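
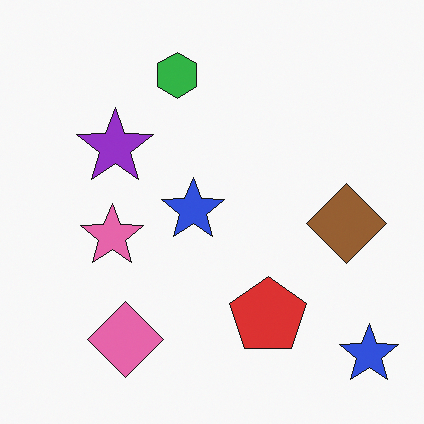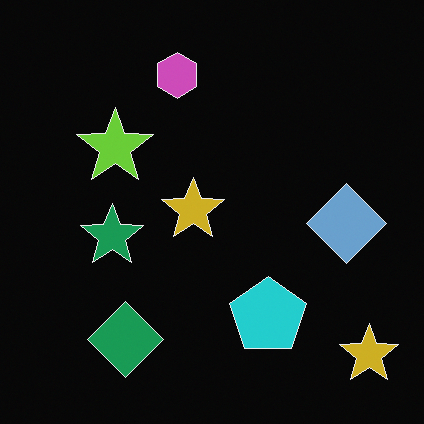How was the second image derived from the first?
It was color-inverted (negative).

The light background has become dark and every shape's color is its complement — a photographic negative.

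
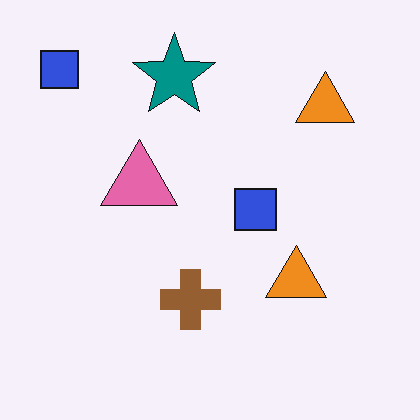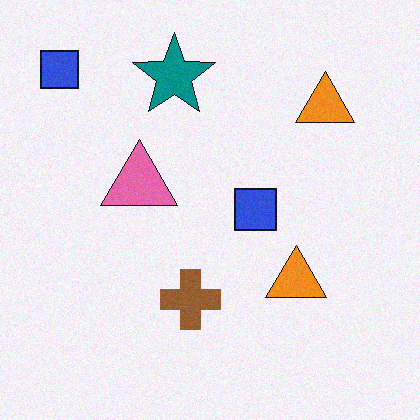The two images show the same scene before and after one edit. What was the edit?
This is the original image degraded with a light layer of grain.

Random speckle covers the whole image, including the flat background.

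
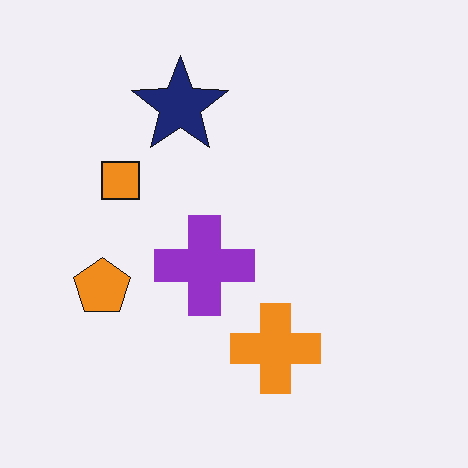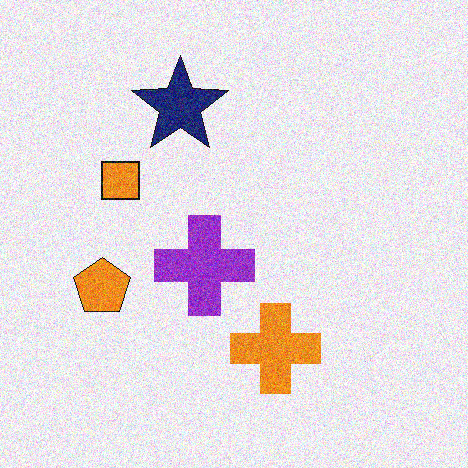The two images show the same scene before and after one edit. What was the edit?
The transformation is: degraded with visible gaussian noise.

Random speckle covers the whole image, including the flat background.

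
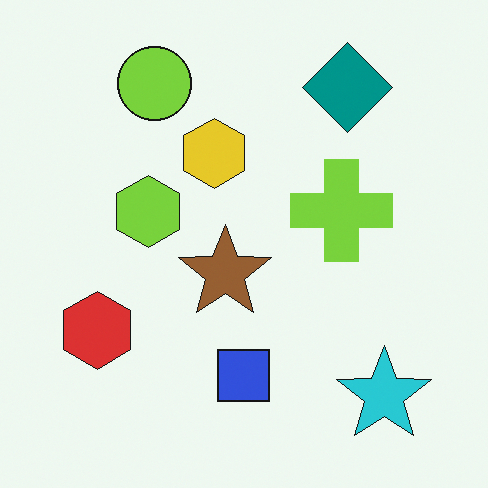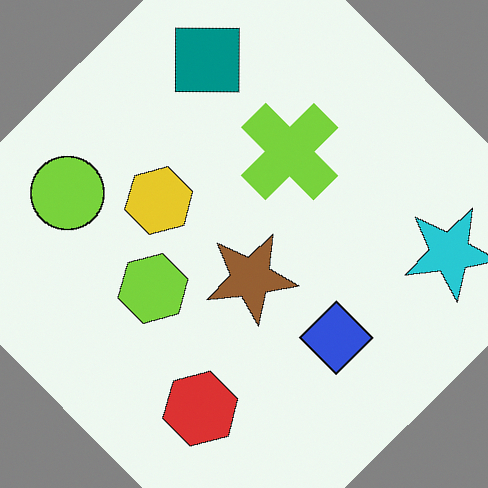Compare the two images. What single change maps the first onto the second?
The transformation is: rotated counter-clockwise by a large amount — several tens of degrees.

Every shape is tilted by the same angle and the image corners show triangular fill wedges — a whole-image rotation by a non-right angle.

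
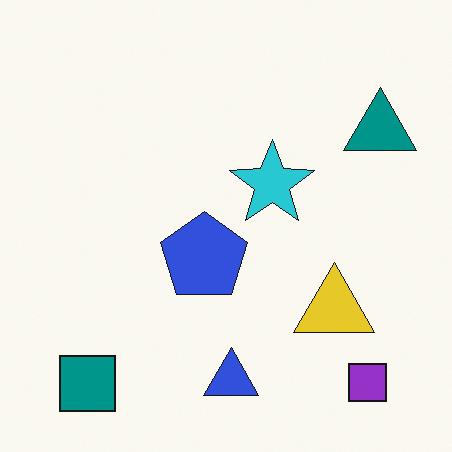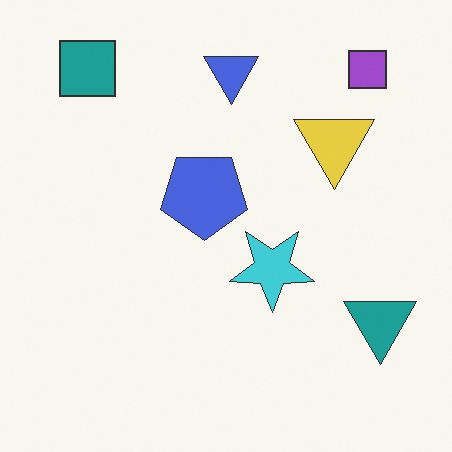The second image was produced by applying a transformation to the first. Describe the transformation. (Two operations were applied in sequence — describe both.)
The image was flipped vertically (top ↔ bottom), then given slightly reduced contrast.

The teal square is in the bottom-left of the first image and the top-left of the second — shapes on opposite sides of the horizontal midline have swapped in a mirror flip. Tones are pushed toward mid-grey across the whole image — a global contrast change.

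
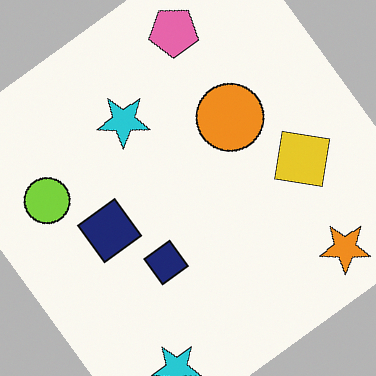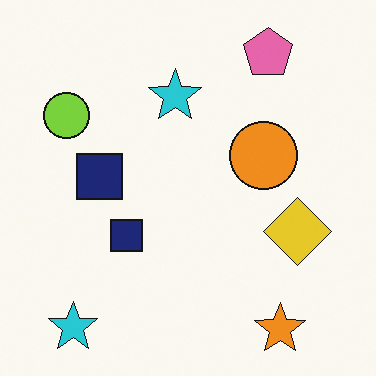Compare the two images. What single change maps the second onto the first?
Rotated counter-clockwise by a large amount — several tens of degrees.

Every shape is tilted by the same angle and the image corners show triangular fill wedges — a whole-image rotation by a non-right angle.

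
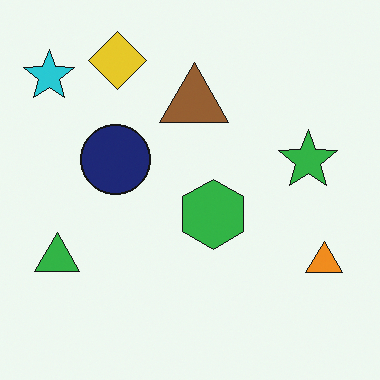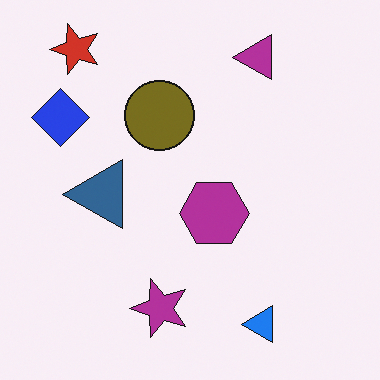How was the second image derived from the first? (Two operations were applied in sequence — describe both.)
The transformation is: transposed (reflected across the top-left ↔ bottom-right diagonal), then hue-shifted by a large amount.

Shapes have swapped their row and column positions — what was in the top-right is now in the bottom-left — a diagonal reflection. Every shape's color has rotated by the same amount around the hue wheel — a uniform hue shift.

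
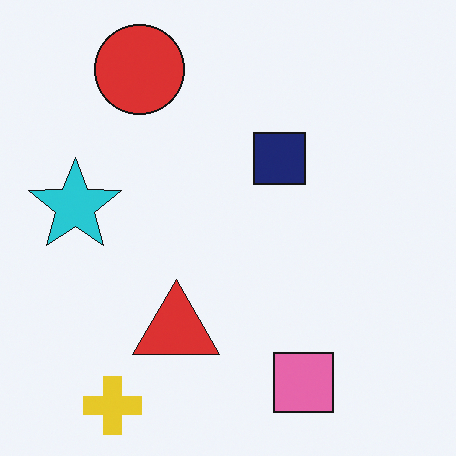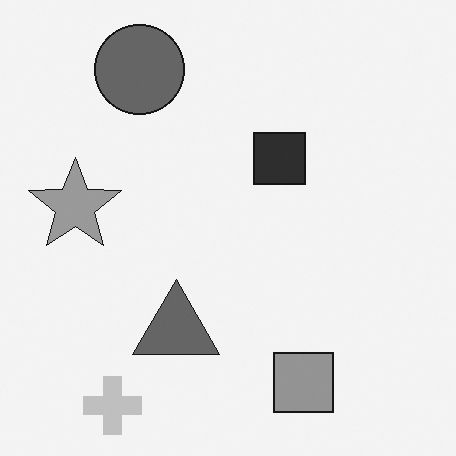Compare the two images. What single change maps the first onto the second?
This is the original image converted to grayscale.

All color is removed — every shape is now a shade of grey.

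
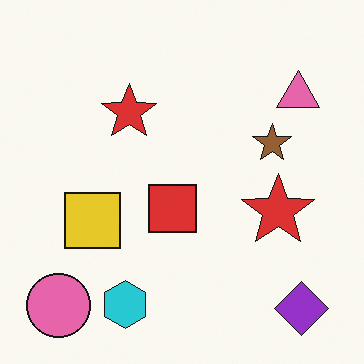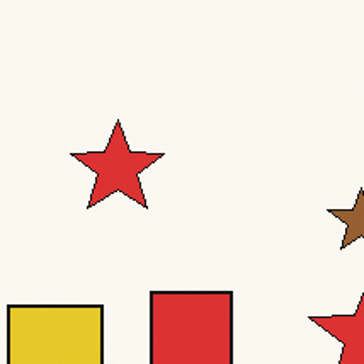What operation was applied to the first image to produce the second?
This is the original image cropped tightly and scaled back up.

The visible shapes are larger and the field of view is narrower; shapes near the original edges may be partly or wholly outside the frame — a crop-and-rescale.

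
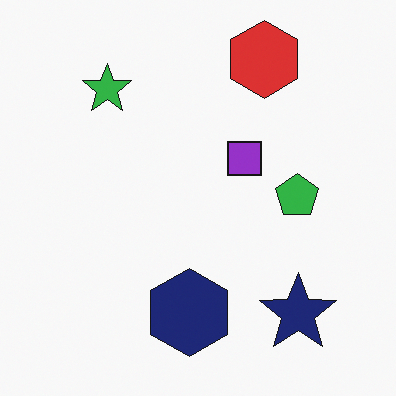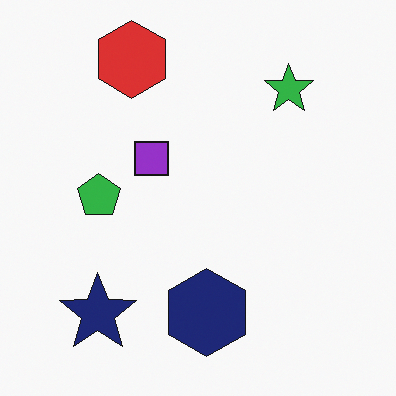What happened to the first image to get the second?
The second image is the first flipped horizontally (left ↔ right).

The navy star is in the bottom-right of the first image and the bottom-left of the second — shapes on opposite sides of the vertical midline have swapped in a mirror flip.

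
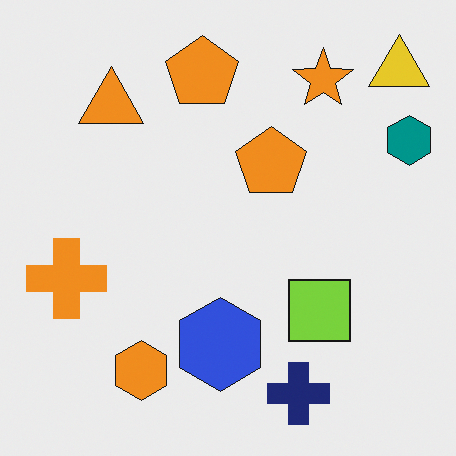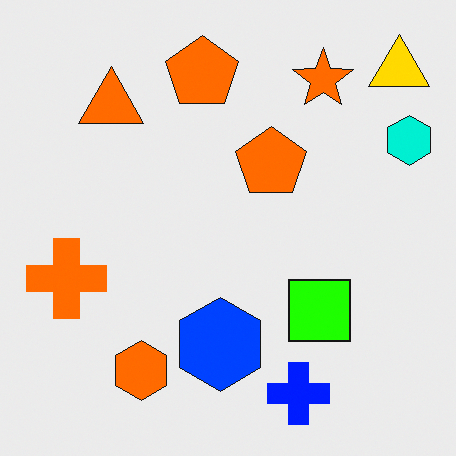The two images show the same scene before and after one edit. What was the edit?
This is the original image heavily oversaturated.

All colors are more vivid — a global saturation change.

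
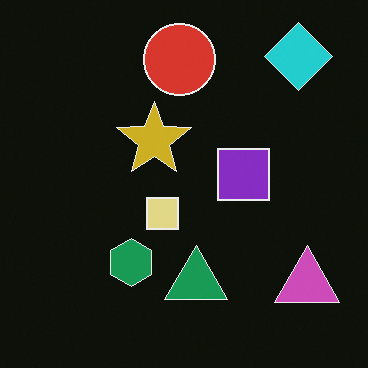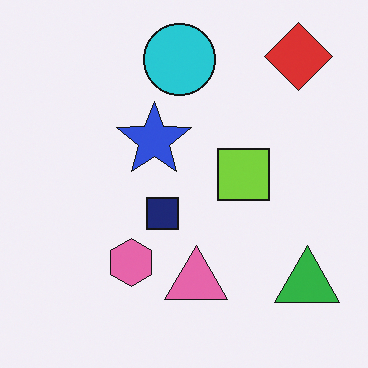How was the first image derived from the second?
The first image is the second color-inverted (negative).

The light background has become dark and every shape's color is its complement — a photographic negative.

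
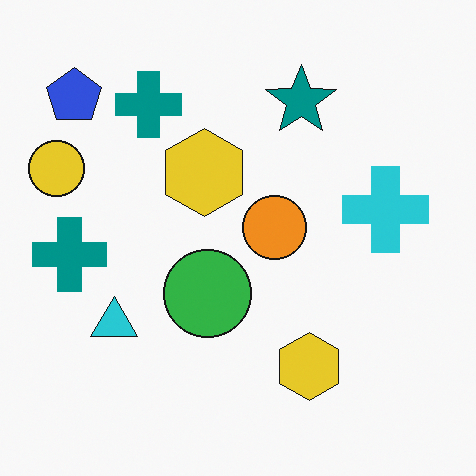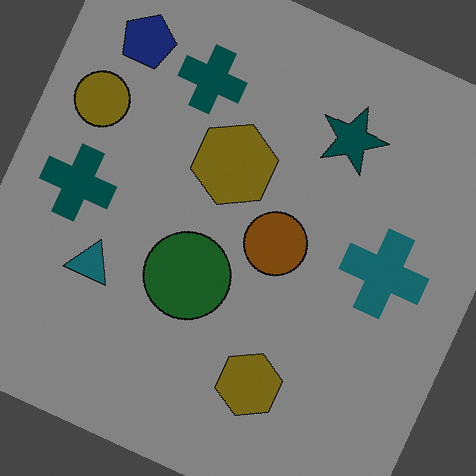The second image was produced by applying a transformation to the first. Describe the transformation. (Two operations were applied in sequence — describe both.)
The image was darkened a lot, then rotated clockwise by a moderate amount.

Every pixel — background and shapes alike — is uniformly darkened. Every shape is tilted by the same angle and the image corners show triangular fill wedges — a whole-image rotation by a non-right angle.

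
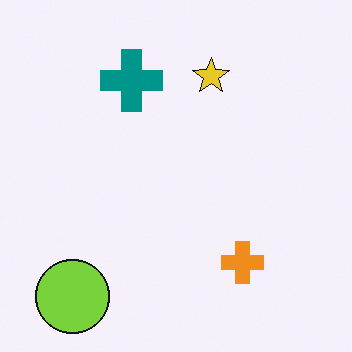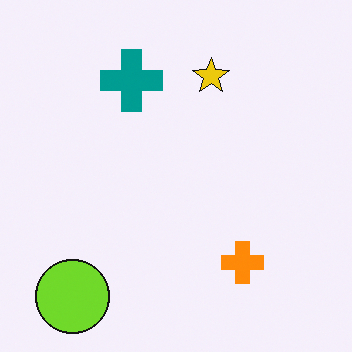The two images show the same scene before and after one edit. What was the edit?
The second image is the first slightly oversaturated.

All colors are more vivid — a global saturation change.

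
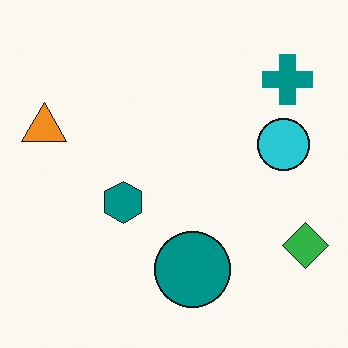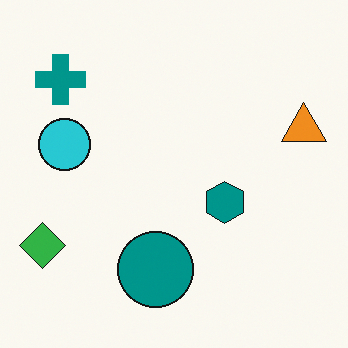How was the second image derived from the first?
This is the original image flipped horizontally (left ↔ right).

The green diamond is in the bottom-right of the first image and the bottom-left of the second — shapes on opposite sides of the vertical midline have swapped in a mirror flip.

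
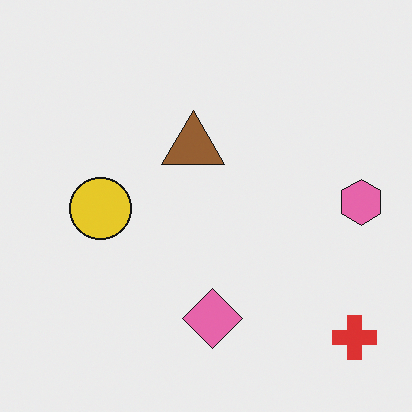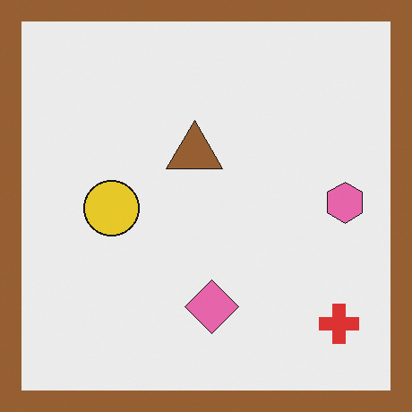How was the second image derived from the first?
The transformation is: framed with a brown border.

A solid brown frame runs around the edge of the second image, with the content slightly shrunk inside it.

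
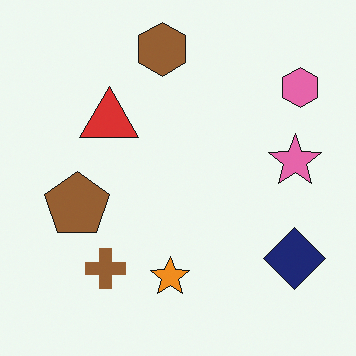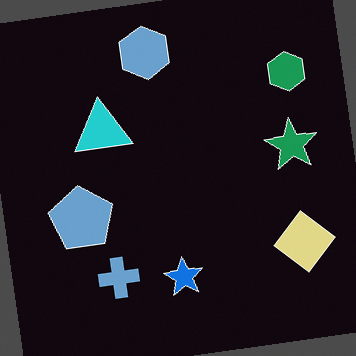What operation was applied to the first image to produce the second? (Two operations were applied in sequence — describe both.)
The image was rotated counter-clockwise by a few degrees, then color-inverted (negative).

Every shape is tilted by the same angle and the image corners show triangular fill wedges — a whole-image rotation by a non-right angle. The light background has become dark and every shape's color is its complement — a photographic negative.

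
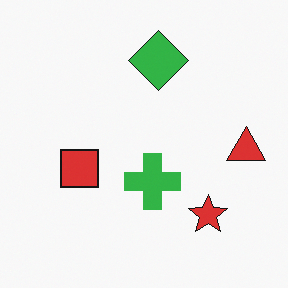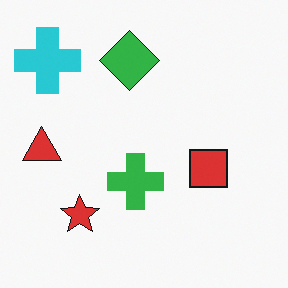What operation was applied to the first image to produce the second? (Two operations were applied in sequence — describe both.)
Flipped horizontally (left ↔ right), then overlaid with an additional cyan cross.

The red triangle is in the right of the first image and the left of the second — shapes on opposite sides of the vertical midline have swapped in a mirror flip. A cyan cross appears in the second image that is absent from the first.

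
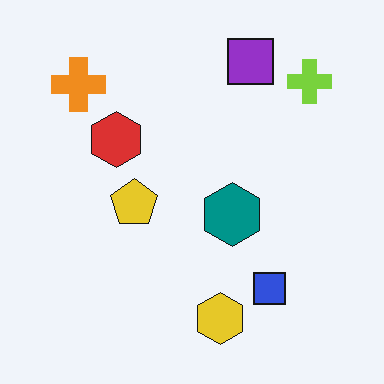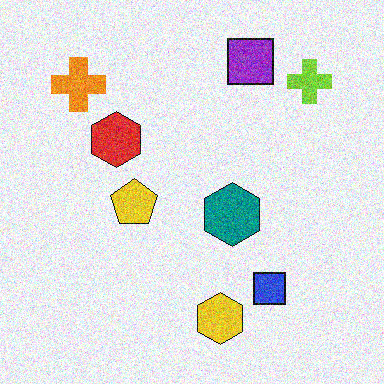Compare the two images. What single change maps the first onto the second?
It was degraded with moderate additive noise.

Random speckle covers the whole image, including the flat background.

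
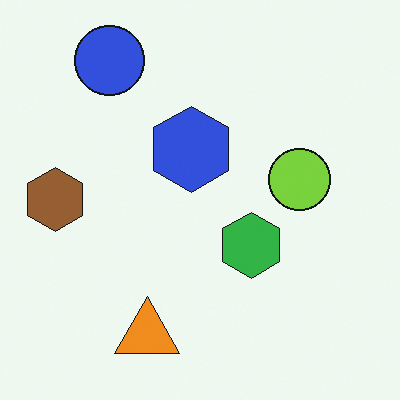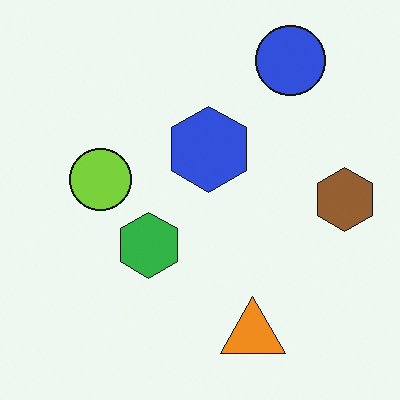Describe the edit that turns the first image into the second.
Flipped horizontally (left ↔ right).

The brown hexagon is in the left of the first image and the right of the second — shapes on opposite sides of the vertical midline have swapped in a mirror flip.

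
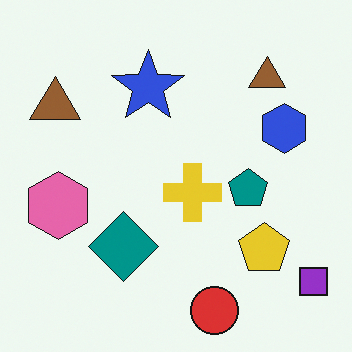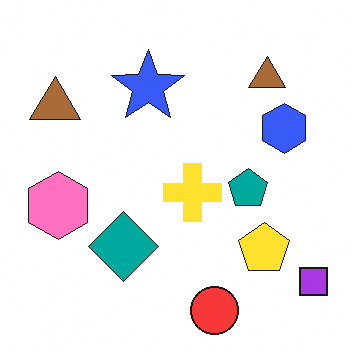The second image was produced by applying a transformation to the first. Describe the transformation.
This is the original image brightened a little.

Every pixel — background and shapes alike — is uniformly brightened.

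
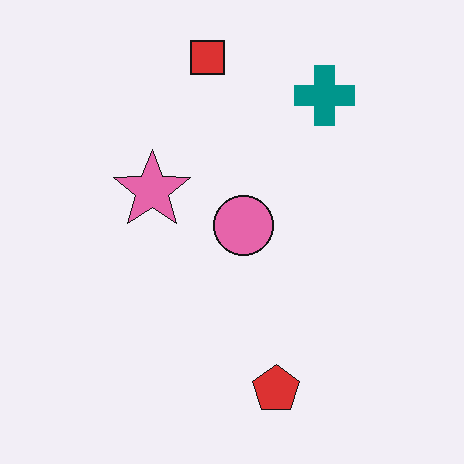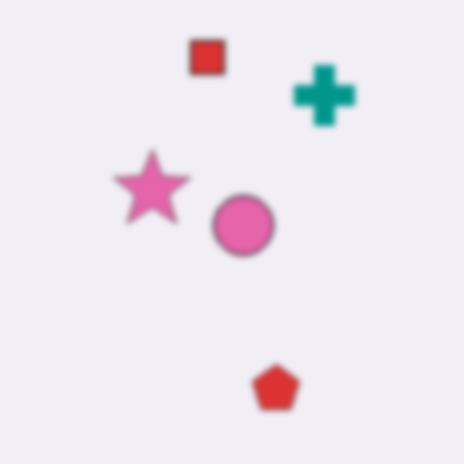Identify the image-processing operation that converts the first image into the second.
Moderately blurred.

Shape edges and outlines are uniformly softened across the whole image.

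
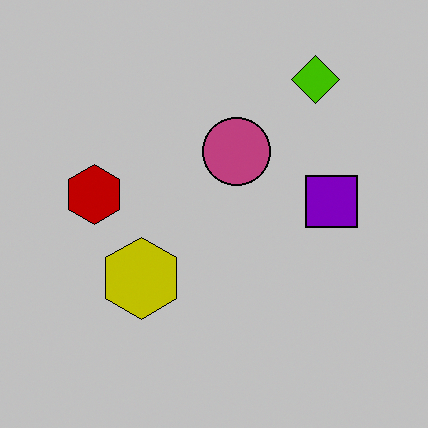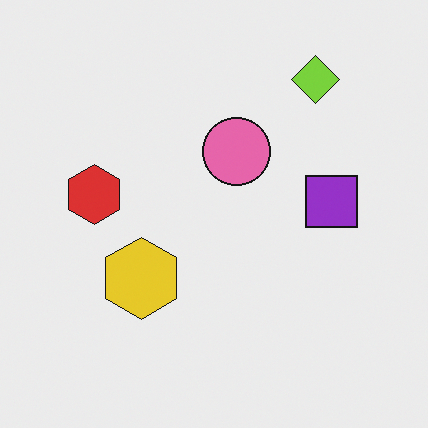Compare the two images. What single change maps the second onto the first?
The transformation is: aggressively posterized.

Each flat color has snapped to a coarser quantized level — most visibly, the near-white background has dropped to a flat grey.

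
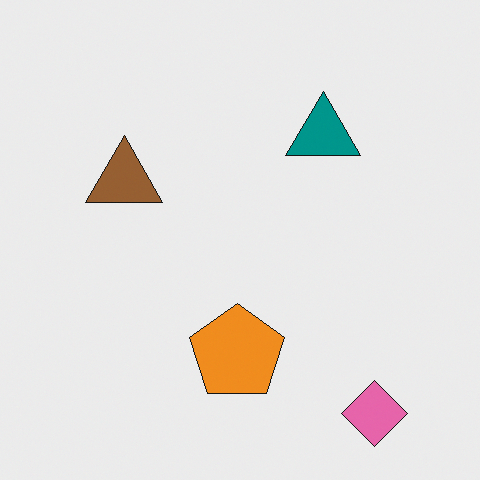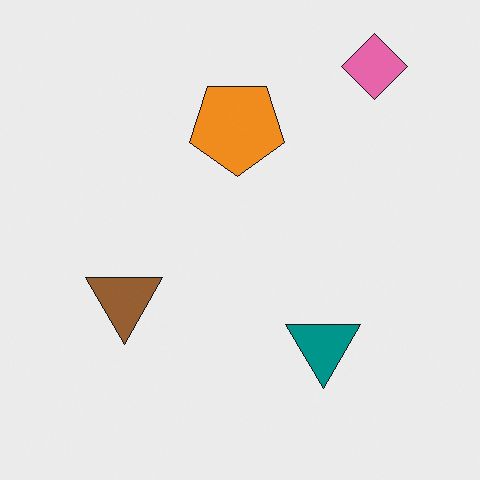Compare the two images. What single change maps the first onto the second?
This is the original image flipped vertically (top ↔ bottom).

The pink diamond is in the bottom-right of the first image and the top-right of the second — shapes on opposite sides of the horizontal midline have swapped in a mirror flip.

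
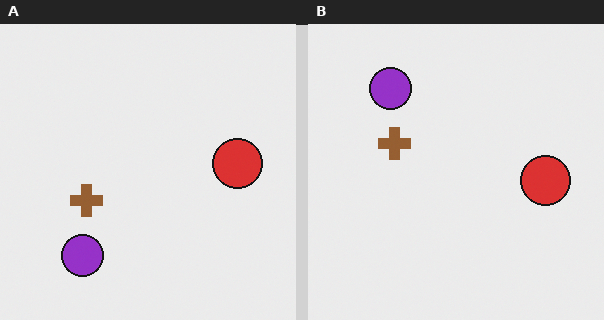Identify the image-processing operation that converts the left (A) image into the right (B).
The image was flipped vertically (top ↔ bottom).

The purple circle is in the bottom-left of the left (A) image and the top-left of the right (B) — shapes on opposite sides of the horizontal midline have swapped in a mirror flip.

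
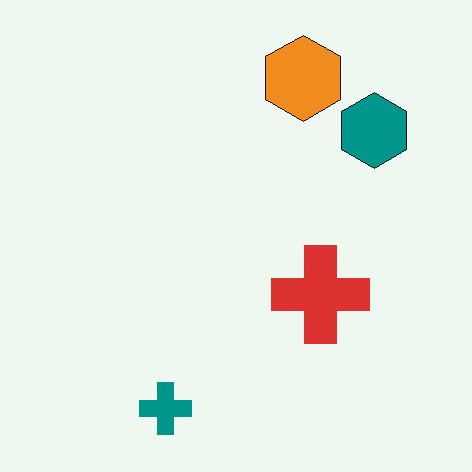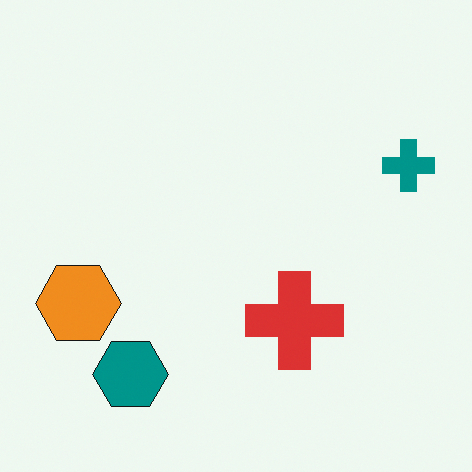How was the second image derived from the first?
The transformation is: transposed (reflected across the top-left ↔ bottom-right diagonal).

Shapes have swapped their row and column positions — what was in the top-right is now in the bottom-left — a diagonal reflection.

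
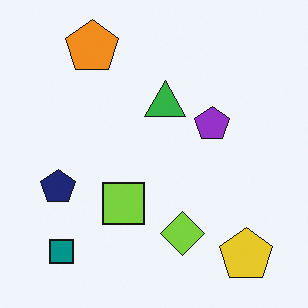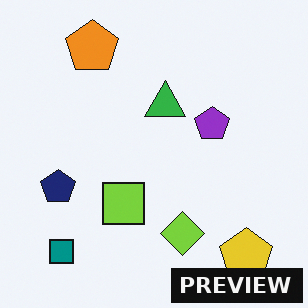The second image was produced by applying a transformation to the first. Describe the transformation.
The transformation is: watermarked with the text "PREVIEW" in the lower-right corner.

A dark label reading "PREVIEW" appears in the lower-right corner.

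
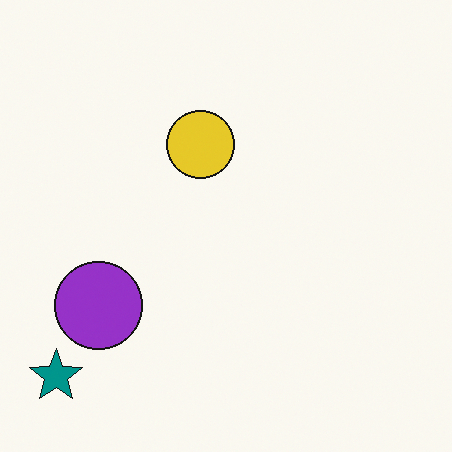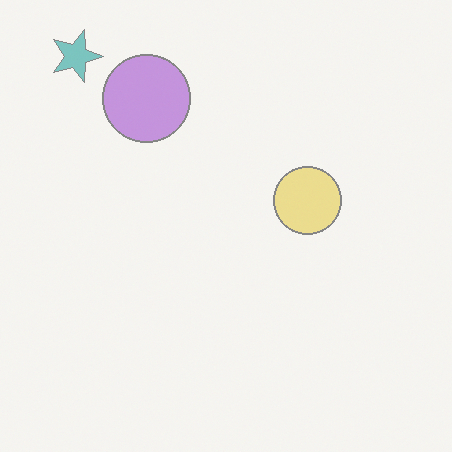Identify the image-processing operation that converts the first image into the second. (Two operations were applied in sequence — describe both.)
Given much lower contrast, then rotated 90° clockwise.

Tones are pushed toward mid-grey across the whole image — a global contrast change. The teal star sits in the bottom-left of the first image and the top-left of the second — consistent with a whole-image 90° clockwise rotation.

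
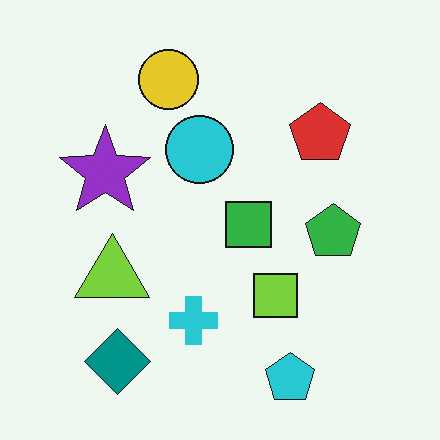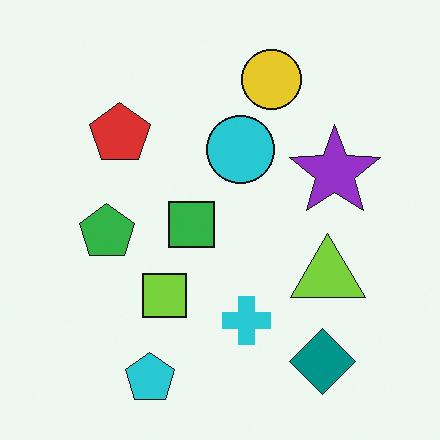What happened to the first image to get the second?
The second image is the first flipped horizontally (left ↔ right).

The purple star is in the left of the first image and the right of the second — shapes on opposite sides of the vertical midline have swapped in a mirror flip.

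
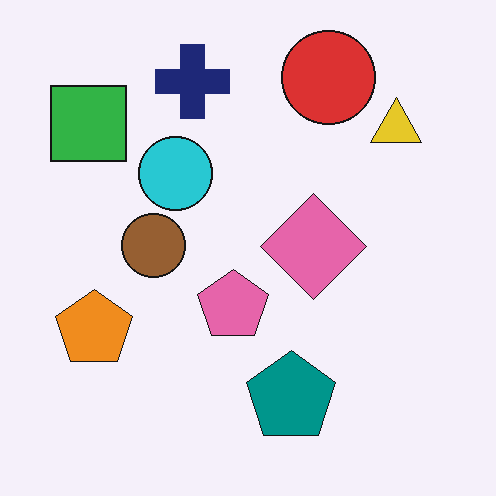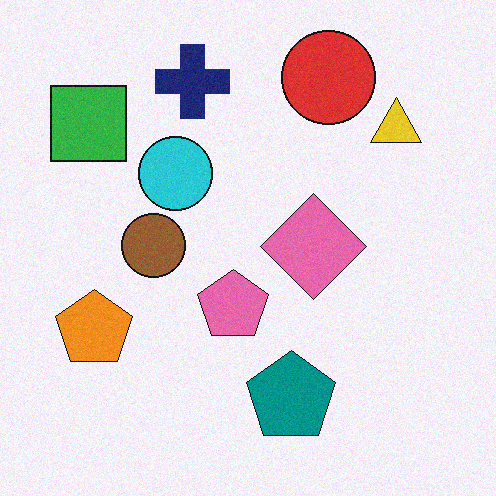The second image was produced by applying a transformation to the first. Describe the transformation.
The transformation is: degraded with subtle gaussian noise.

Random speckle covers the whole image, including the flat background.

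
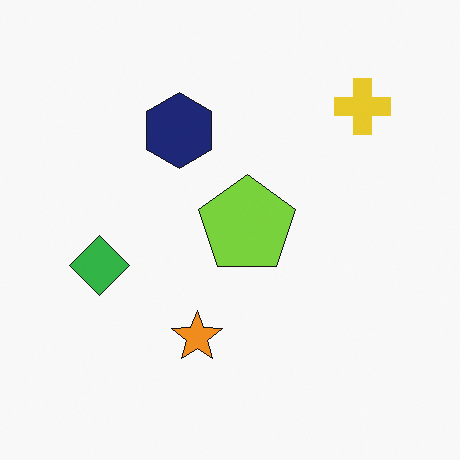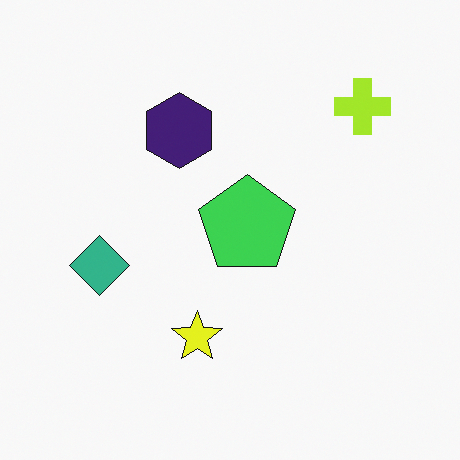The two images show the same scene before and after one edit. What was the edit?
This is the original image hue-shifted slightly.

Every shape's color has rotated by the same amount around the hue wheel — a uniform hue shift.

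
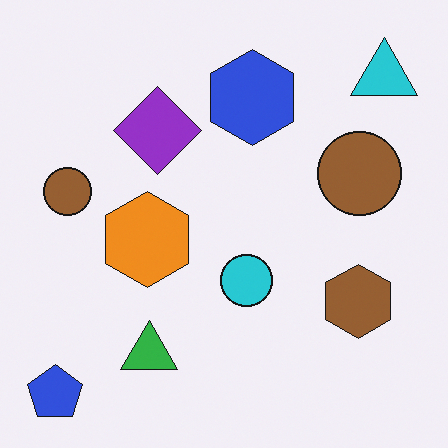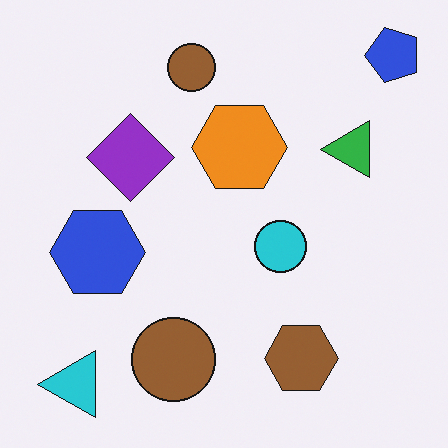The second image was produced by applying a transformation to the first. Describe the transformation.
The image was transposed (reflected across the top-left ↔ bottom-right diagonal).

Shapes have swapped their row and column positions — what was in the top-right is now in the bottom-left — a diagonal reflection.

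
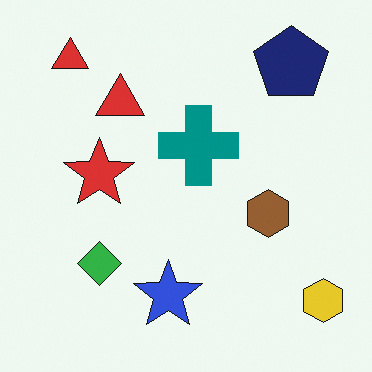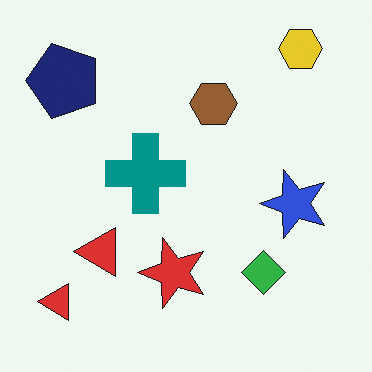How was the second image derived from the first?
Rotated 90° counter-clockwise.

The yellow hexagon sits in the bottom-right of the first image and the top-right of the second — consistent with a whole-image 90° counter-clockwise rotation.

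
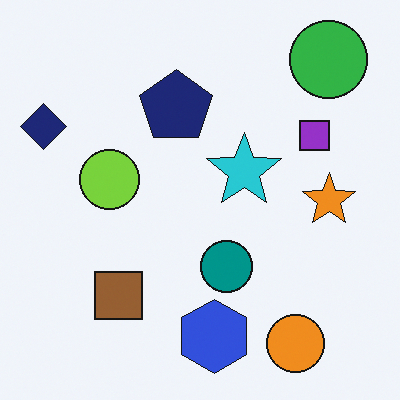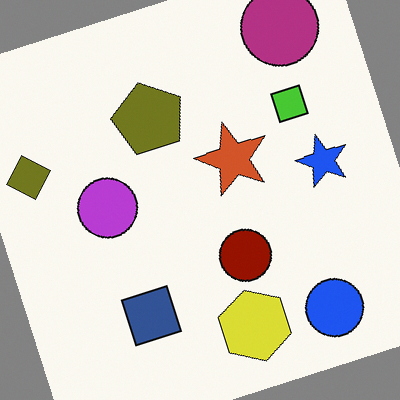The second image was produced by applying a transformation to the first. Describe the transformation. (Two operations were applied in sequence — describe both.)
The image was hue-shifted by a large amount, then rotated counter-clockwise by a moderate amount.

Every shape's color has rotated by the same amount around the hue wheel — a uniform hue shift. Every shape is tilted by the same angle and the image corners show triangular fill wedges — a whole-image rotation by a non-right angle.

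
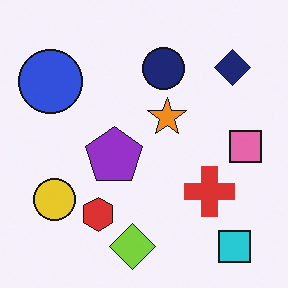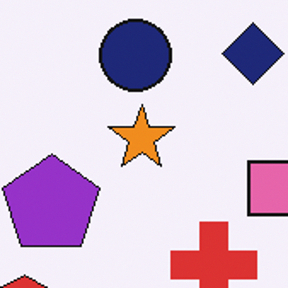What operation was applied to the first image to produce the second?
The transformation is: cropped tightly and scaled back up.

The visible shapes are larger and the field of view is narrower; shapes near the original edges may be partly or wholly outside the frame — a crop-and-rescale.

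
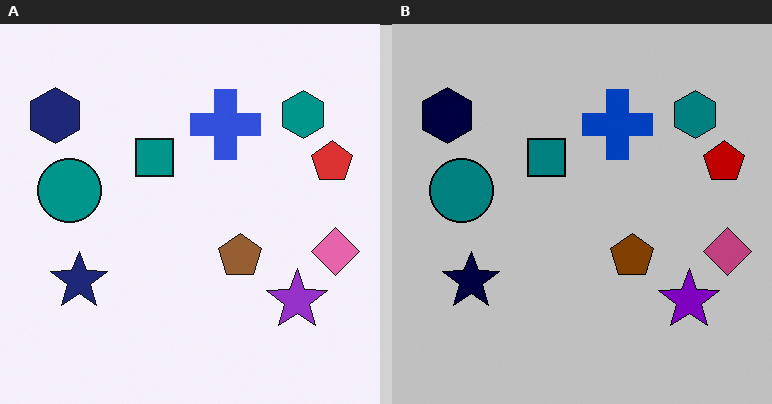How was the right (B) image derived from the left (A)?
This is the original image heavily posterized to just a handful of flat colors.

Each flat color has snapped to a coarser quantized level — most visibly, the near-white background has dropped to a flat grey.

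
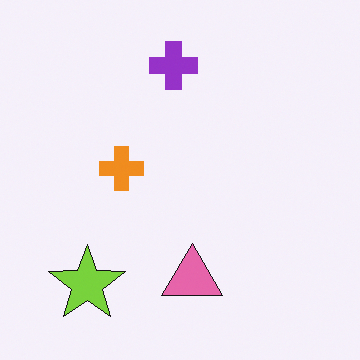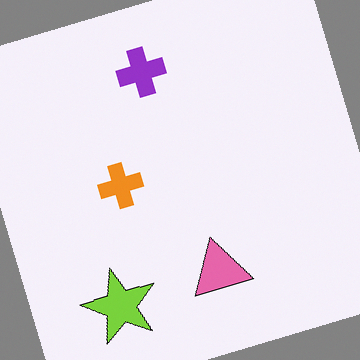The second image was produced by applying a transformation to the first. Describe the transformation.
Rotated counter-clockwise by a clearly visible amount.

Every shape is tilted by the same angle and the image corners show triangular fill wedges — a whole-image rotation by a non-right angle.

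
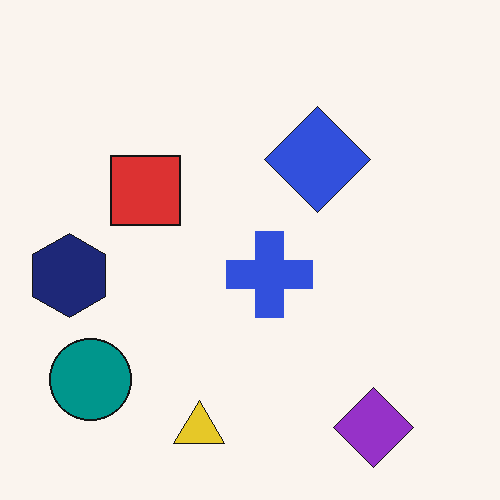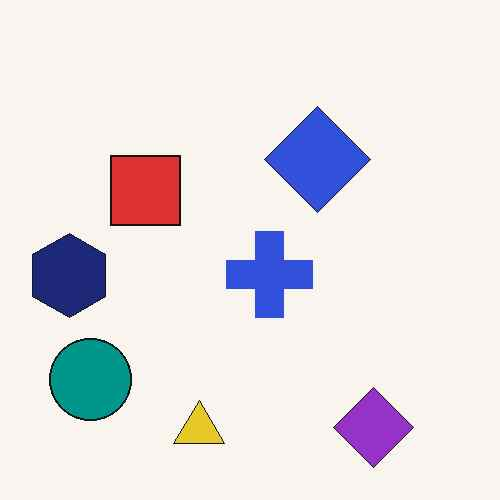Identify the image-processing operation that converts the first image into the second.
The transformation is: given moderate JPEG compression.

Blocky 8×8 compression artifacts appear around shape edges and the flat background shows ringing — characteristic JPEG degradation.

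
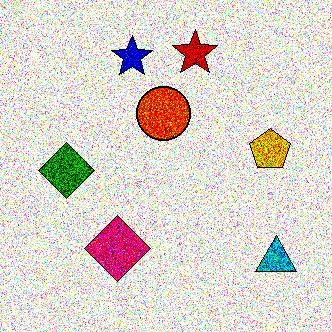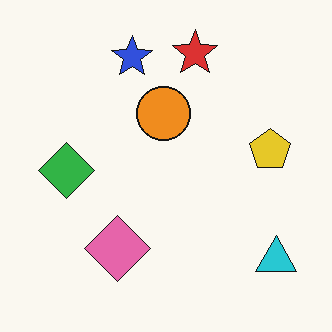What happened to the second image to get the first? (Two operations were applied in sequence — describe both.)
This is the original image degraded with a thick layer of grain, then boosted in contrast.

Random speckle covers the whole image, including the flat background. Tones are pushed away from mid-grey across the whole image — a global contrast change.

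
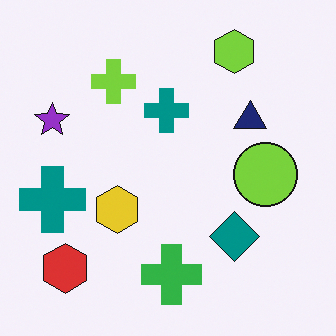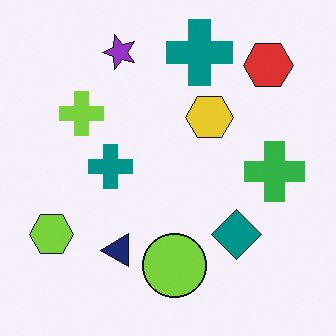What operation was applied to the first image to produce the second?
The second image is the first transposed (reflected across the top-left ↔ bottom-right diagonal).

Shapes have swapped their row and column positions — what was in the top-right is now in the bottom-left — a diagonal reflection.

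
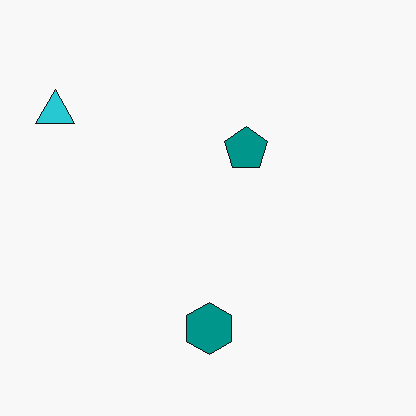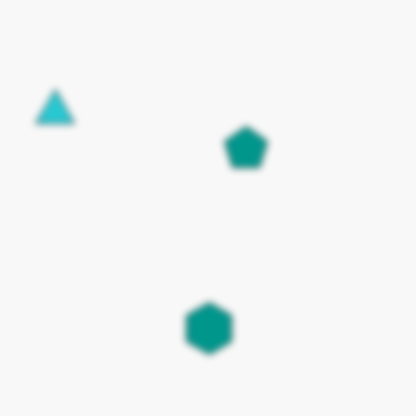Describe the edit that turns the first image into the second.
The second image is the first moderately blurred.

Shape edges and outlines are uniformly softened across the whole image.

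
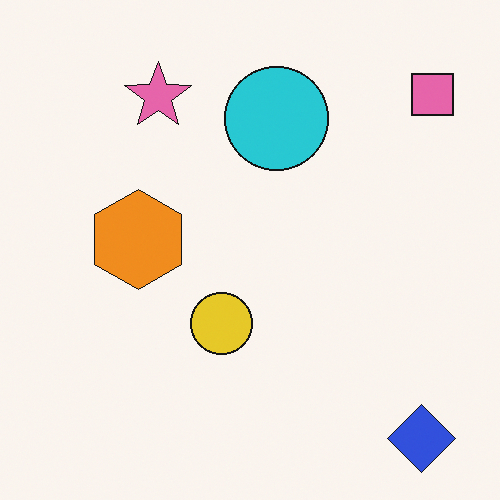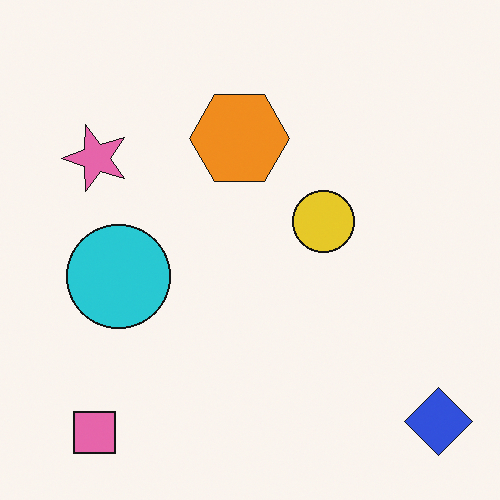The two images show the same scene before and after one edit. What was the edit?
It was transposed (reflected across the top-left ↔ bottom-right diagonal).

Shapes have swapped their row and column positions — what was in the top-right is now in the bottom-left — a diagonal reflection.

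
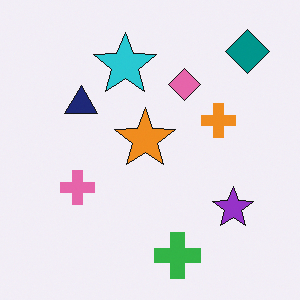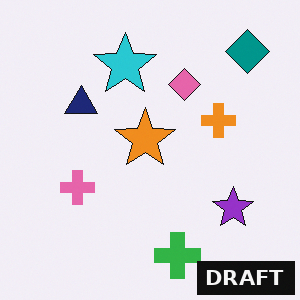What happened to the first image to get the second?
Watermarked with the text "DRAFT" in the lower-right corner.

A dark label reading "DRAFT" appears in the lower-right corner.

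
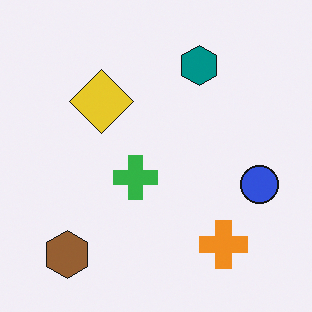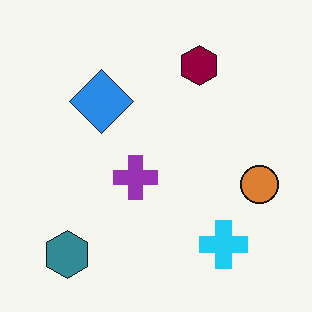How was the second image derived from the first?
This is the original image hue-shifted by a large amount.

Every shape's color has rotated by the same amount around the hue wheel — a uniform hue shift.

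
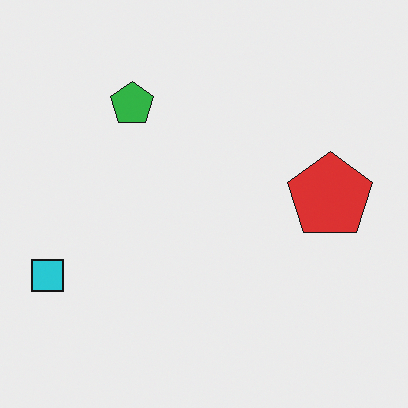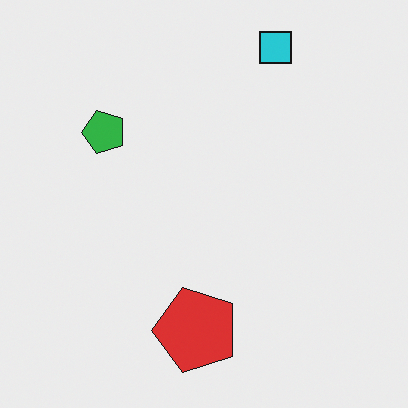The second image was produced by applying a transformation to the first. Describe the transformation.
Transposed (reflected across the top-left ↔ bottom-right diagonal).

Shapes have swapped their row and column positions — what was in the top-right is now in the bottom-left — a diagonal reflection.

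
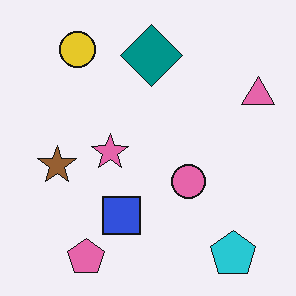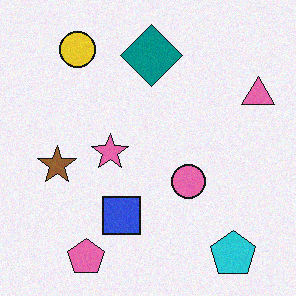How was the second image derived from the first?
The second image is the first degraded with light additive noise.

Random speckle covers the whole image, including the flat background.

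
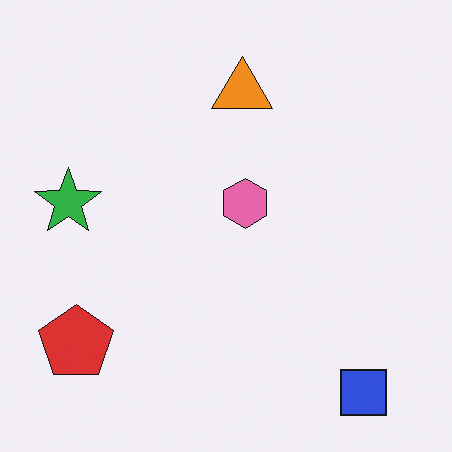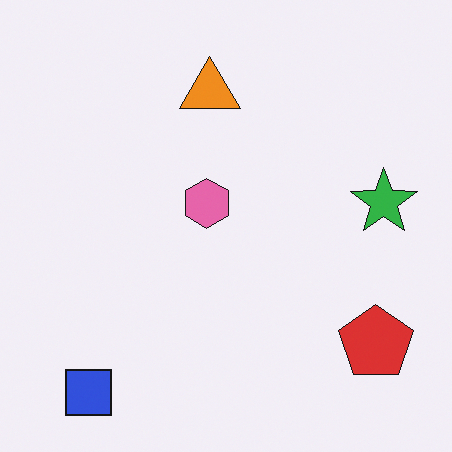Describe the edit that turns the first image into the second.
The second image is the first flipped horizontally (left ↔ right).

The green star is in the left of the first image and the right of the second — shapes on opposite sides of the vertical midline have swapped in a mirror flip.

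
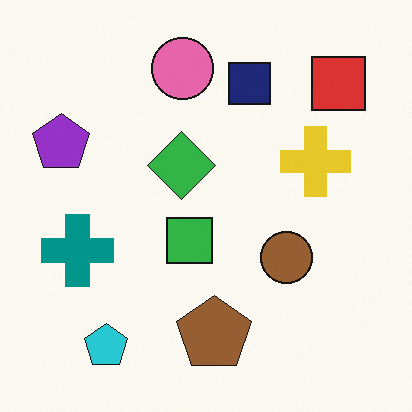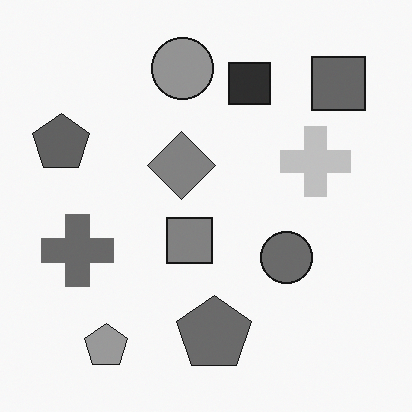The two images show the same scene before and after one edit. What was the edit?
The image was converted to grayscale.

All color is removed — every shape is now a shade of grey.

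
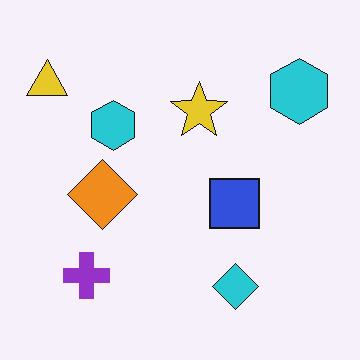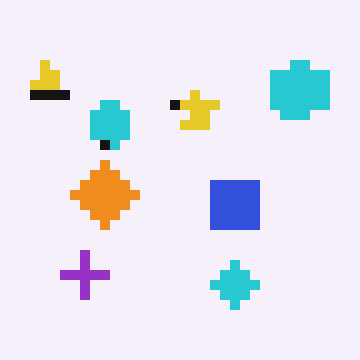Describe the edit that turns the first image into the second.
It was heavily pixelated into large blocks.

Shapes are reduced to large square blocks; fine edges and outlines are lost — a downscale-then-upscale (mosaic) effect.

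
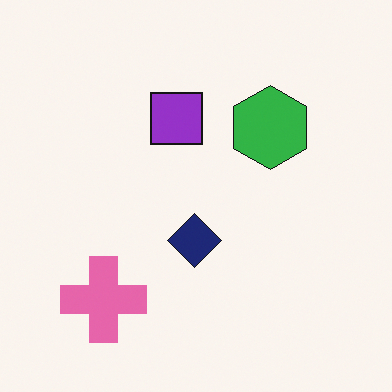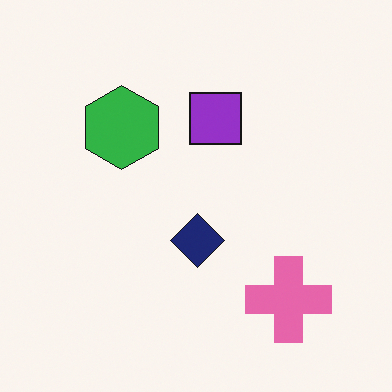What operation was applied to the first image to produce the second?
The transformation is: flipped horizontally (left ↔ right).

The pink cross is in the bottom-left of the first image and the bottom-right of the second — shapes on opposite sides of the vertical midline have swapped in a mirror flip.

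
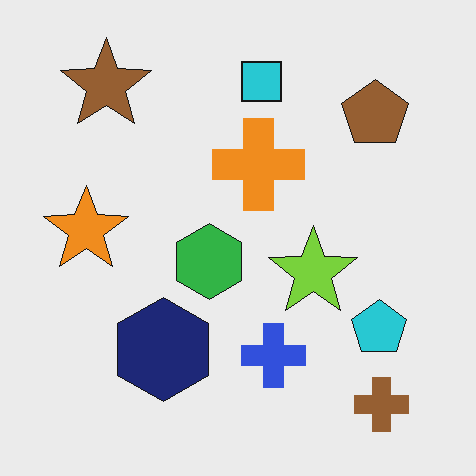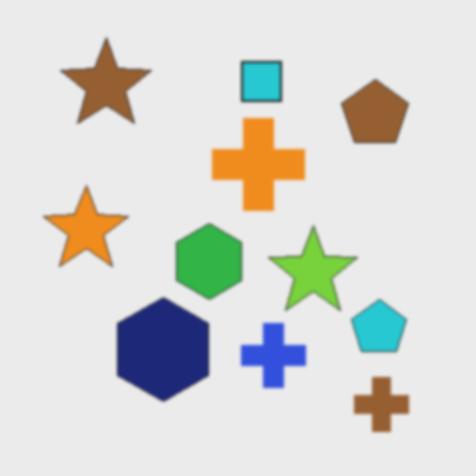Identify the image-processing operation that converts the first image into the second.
Given a subtle gaussian blur.

Shape edges and outlines are uniformly softened across the whole image.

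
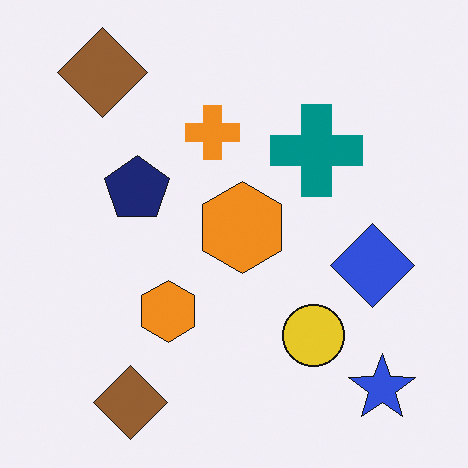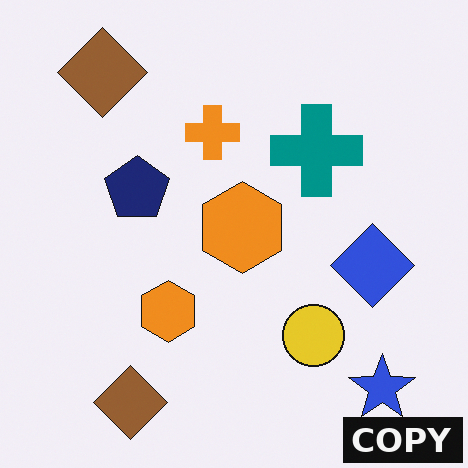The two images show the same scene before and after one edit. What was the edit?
The image was watermarked with the text "COPY" in the lower-right corner.

A dark label reading "COPY" appears in the lower-right corner.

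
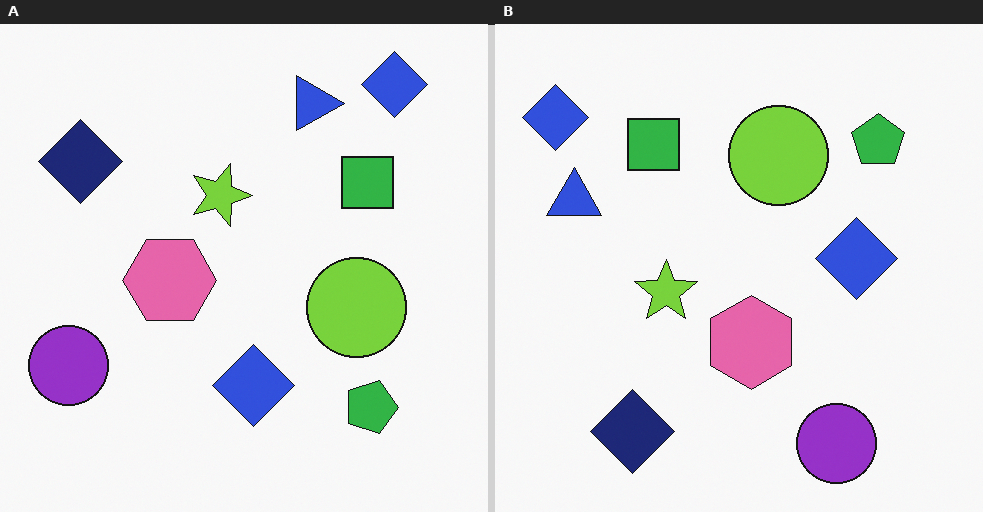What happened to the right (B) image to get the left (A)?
The left (A) image is the right (B) rotated 90° clockwise.

The purple circle sits in the bottom-right of the right (B) image and the bottom-left of the left (A) — consistent with a whole-image 90° clockwise rotation.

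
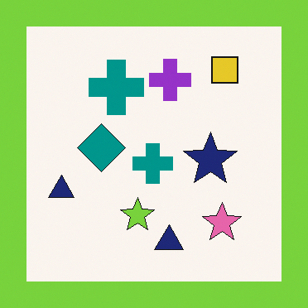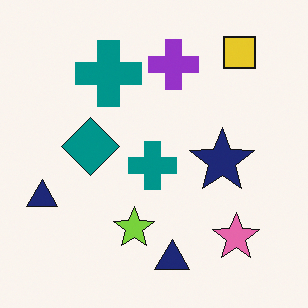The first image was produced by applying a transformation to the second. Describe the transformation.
This is the original image framed with a lime border.

A solid lime frame runs around the edge of the first image, with the content slightly shrunk inside it.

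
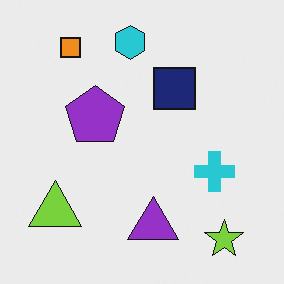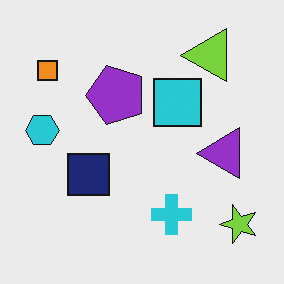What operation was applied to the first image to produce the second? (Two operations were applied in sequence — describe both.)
This is the original image transposed (reflected across the top-left ↔ bottom-right diagonal), then overlaid with an additional cyan square.

Shapes have swapped their row and column positions — what was in the top-right is now in the bottom-left — a diagonal reflection. A cyan square appears in the second image that is absent from the first.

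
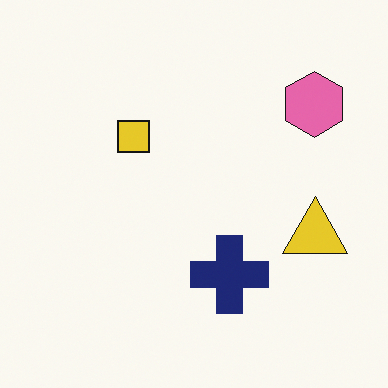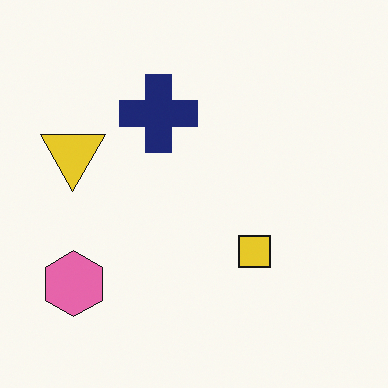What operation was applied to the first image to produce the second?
This is the original image rotated 180°.

The pink hexagon sits in the top-right of the first image and the bottom-left of the second — consistent with a whole-image 180° rotation.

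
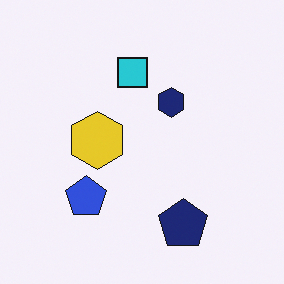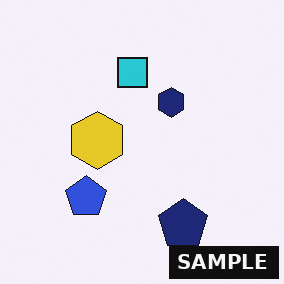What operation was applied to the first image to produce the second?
The second image is the first watermarked with the text "SAMPLE" in the lower-right corner.

A dark label reading "SAMPLE" appears in the lower-right corner.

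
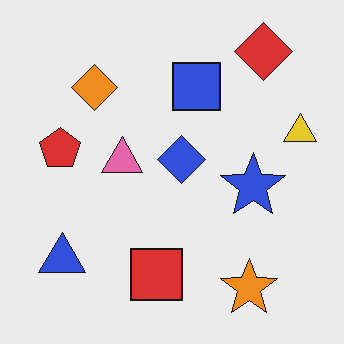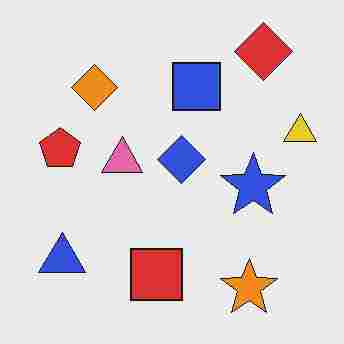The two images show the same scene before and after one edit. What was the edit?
Heavily JPEG-compressed with obvious blocking artifacts.

Blocky 8×8 compression artifacts appear around shape edges and the flat background shows ringing — characteristic JPEG degradation.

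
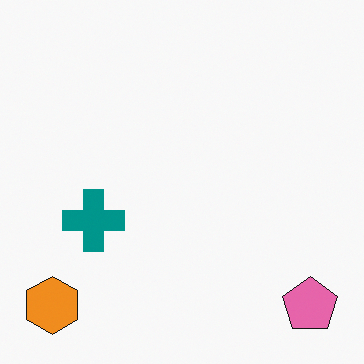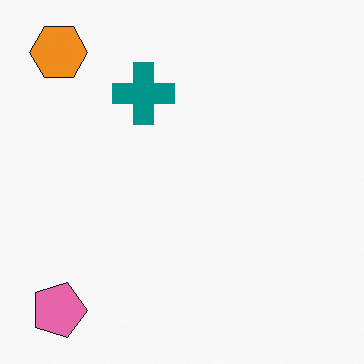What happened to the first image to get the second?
The image was rotated 90° clockwise.

The orange hexagon sits in the bottom-left of the first image and the top-left of the second — consistent with a whole-image 90° clockwise rotation.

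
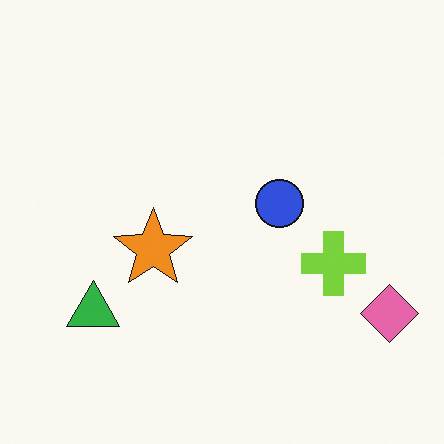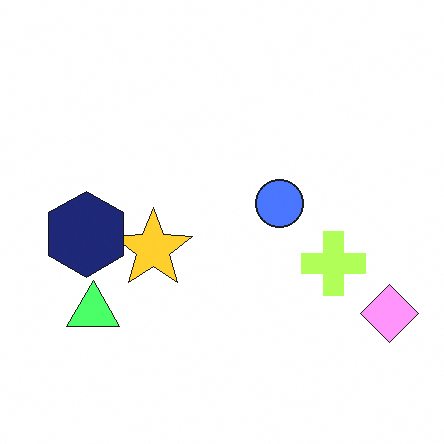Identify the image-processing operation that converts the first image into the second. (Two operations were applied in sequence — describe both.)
This is the original image noticeably brightened, then overlaid with an additional navy hexagon.

Every pixel — background and shapes alike — is uniformly brightened. A navy hexagon appears in the second image that is absent from the first.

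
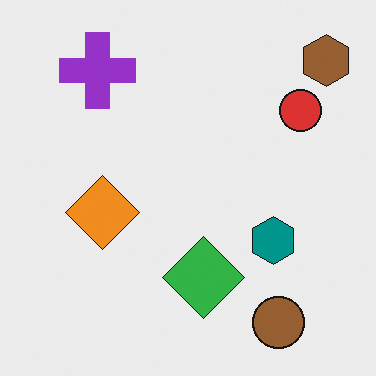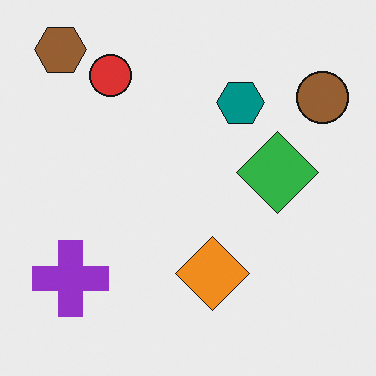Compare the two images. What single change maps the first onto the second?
The second image is the first rotated 90° counter-clockwise.

The brown hexagon sits in the top-right of the first image and the top-left of the second — consistent with a whole-image 90° counter-clockwise rotation.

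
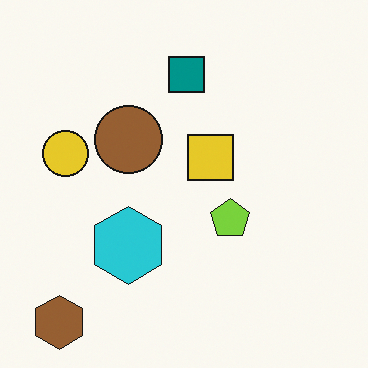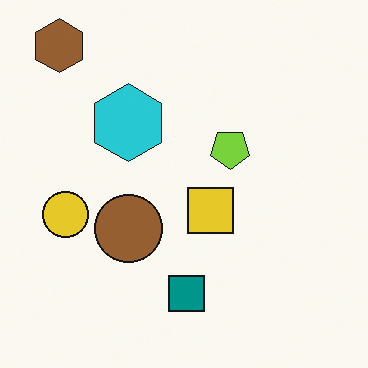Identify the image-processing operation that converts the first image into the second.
The second image is the first flipped vertically (top ↔ bottom).

The brown hexagon is in the bottom-left of the first image and the top-left of the second — shapes on opposite sides of the horizontal midline have swapped in a mirror flip.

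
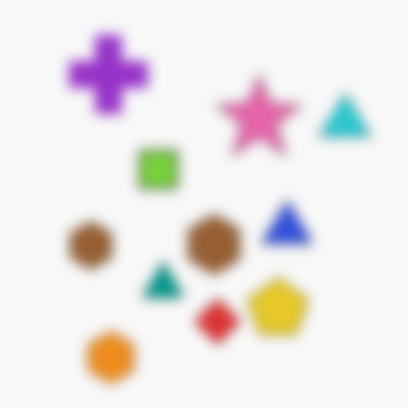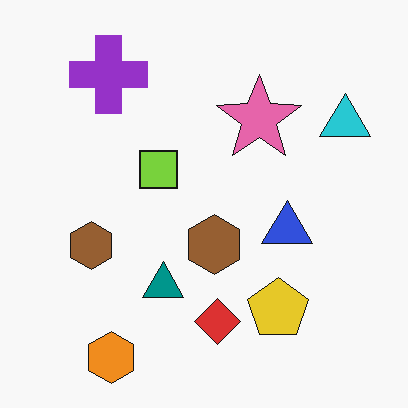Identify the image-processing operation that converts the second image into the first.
This is the original image strongly gaussian-blurred.

Shape edges and outlines are uniformly softened across the whole image.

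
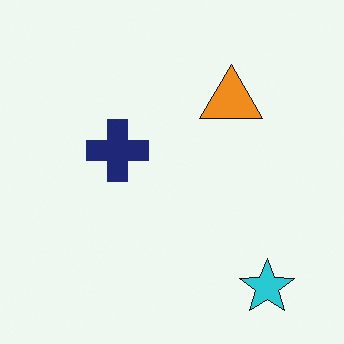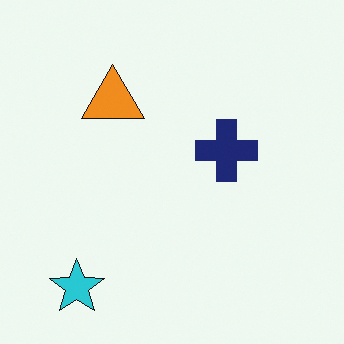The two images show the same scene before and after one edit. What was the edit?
The transformation is: flipped horizontally (left ↔ right).

The cyan star is in the bottom-right of the first image and the bottom-left of the second — shapes on opposite sides of the vertical midline have swapped in a mirror flip.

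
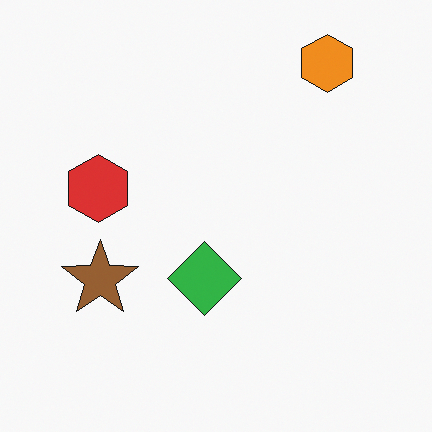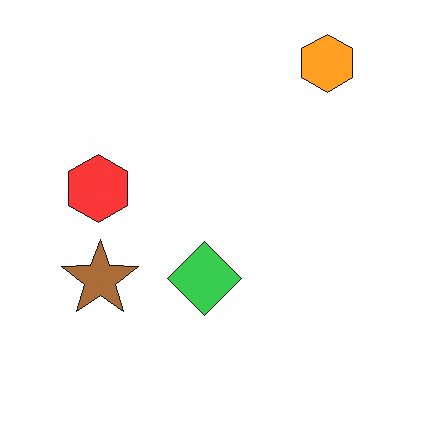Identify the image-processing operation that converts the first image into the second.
The transformation is: slightly brightened.

Every pixel — background and shapes alike — is uniformly brightened.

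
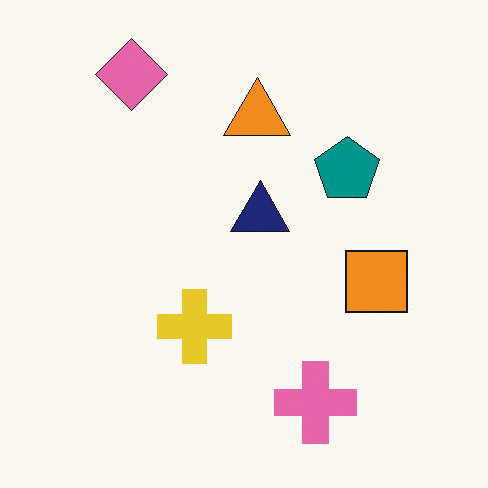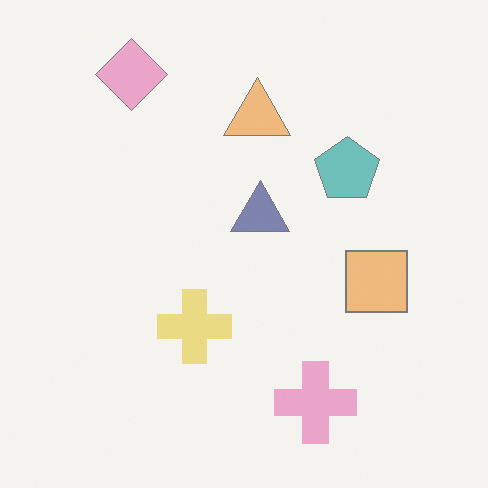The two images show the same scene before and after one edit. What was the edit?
The transformation is: washed out (contrast reduced).

Tones are pushed toward mid-grey across the whole image — a global contrast change.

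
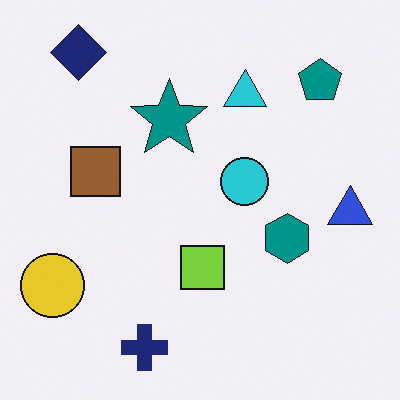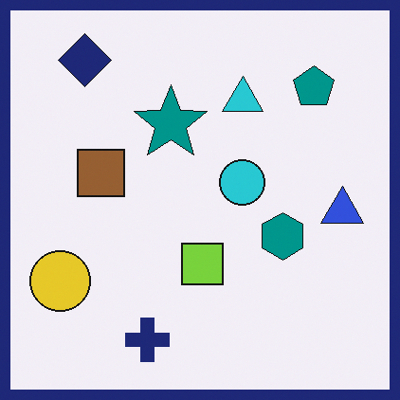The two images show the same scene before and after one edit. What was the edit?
The transformation is: framed with a navy border.

A solid navy frame runs around the edge of the second image, with the content slightly shrunk inside it.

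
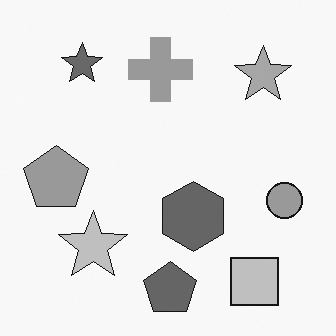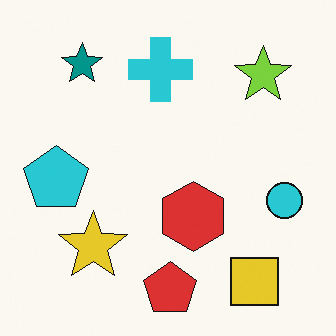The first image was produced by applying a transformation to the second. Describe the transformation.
Converted to grayscale.

All color is removed — every shape is now a shade of grey.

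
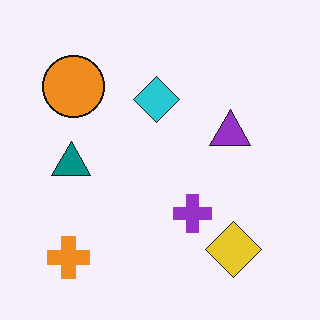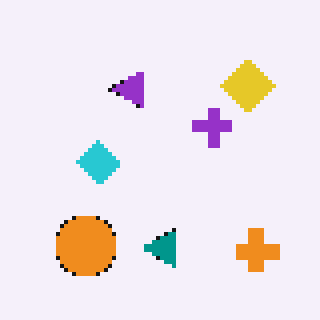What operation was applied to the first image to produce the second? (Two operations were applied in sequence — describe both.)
The second image is the first rotated 90° counter-clockwise, then lightly pixelated (a mild mosaic effect).

The orange cross sits in the bottom-left of the first image and the bottom-right of the second — consistent with a whole-image 90° counter-clockwise rotation. Shapes are reduced to large square blocks; fine edges and outlines are lost — a downscale-then-upscale (mosaic) effect.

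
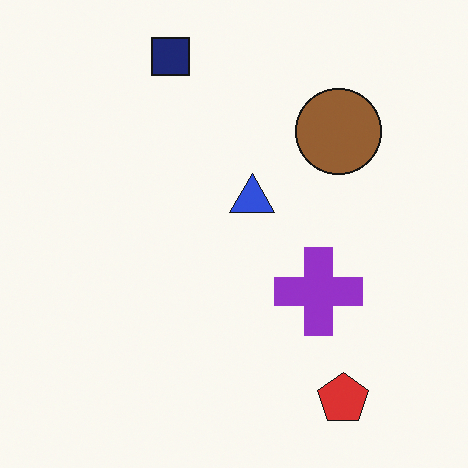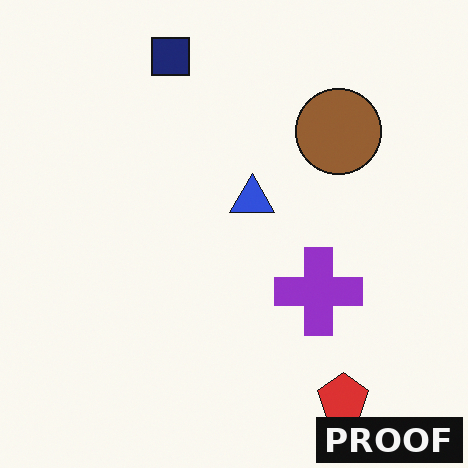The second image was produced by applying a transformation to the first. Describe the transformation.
The transformation is: watermarked with the text "PROOF" in the lower-right corner.

A dark label reading "PROOF" appears in the lower-right corner.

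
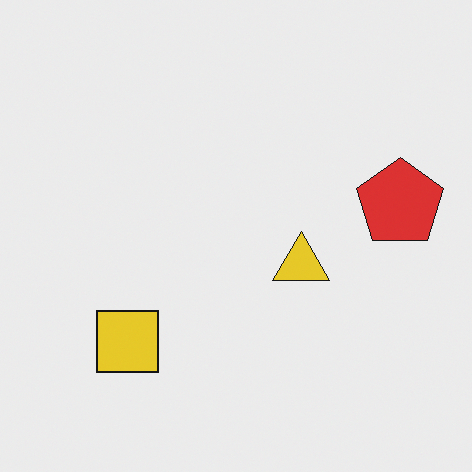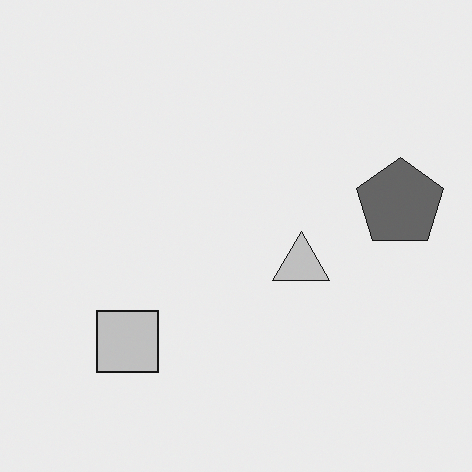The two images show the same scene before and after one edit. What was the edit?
The image was converted to grayscale.

All color is removed — every shape is now a shade of grey.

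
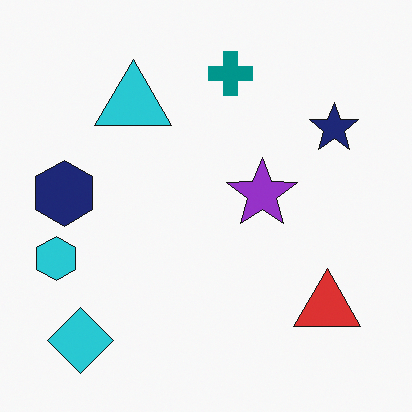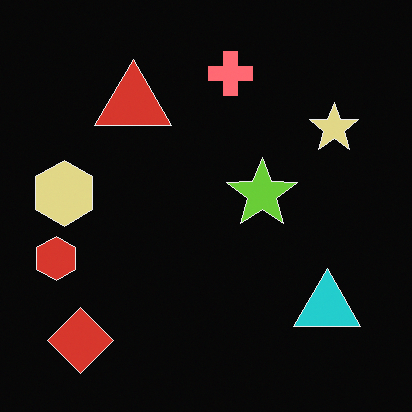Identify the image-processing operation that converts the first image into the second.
It was color-inverted (negative).

The light background has become dark and every shape's color is its complement — a photographic negative.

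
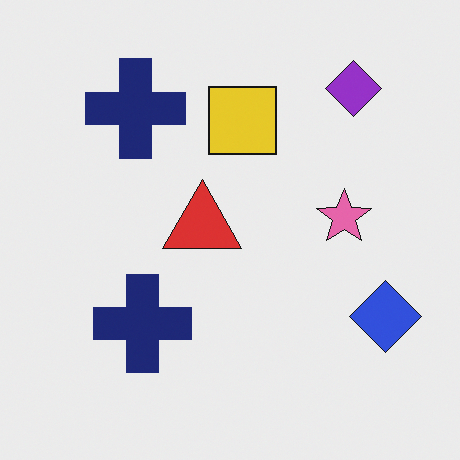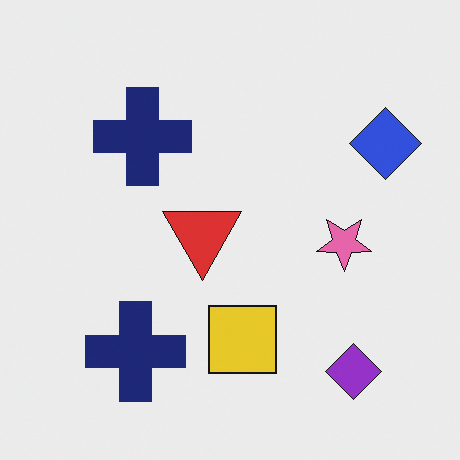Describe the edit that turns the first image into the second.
Flipped vertically (top ↔ bottom).

The purple diamond is in the top-right of the first image and the bottom-right of the second — shapes on opposite sides of the horizontal midline have swapped in a mirror flip.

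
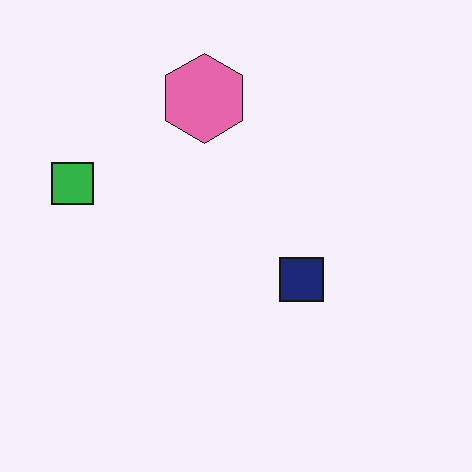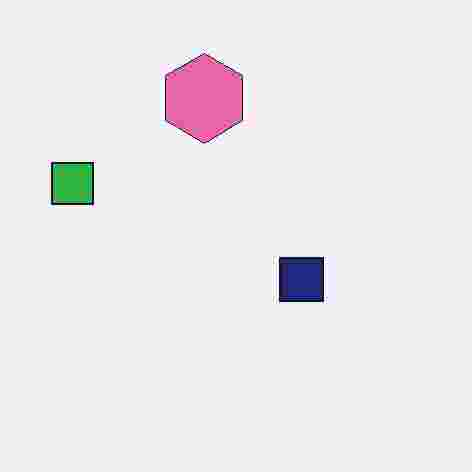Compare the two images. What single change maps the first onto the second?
It was heavily JPEG-compressed with obvious blocking artifacts.

Blocky 8×8 compression artifacts appear around shape edges and the flat background shows ringing — characteristic JPEG degradation.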